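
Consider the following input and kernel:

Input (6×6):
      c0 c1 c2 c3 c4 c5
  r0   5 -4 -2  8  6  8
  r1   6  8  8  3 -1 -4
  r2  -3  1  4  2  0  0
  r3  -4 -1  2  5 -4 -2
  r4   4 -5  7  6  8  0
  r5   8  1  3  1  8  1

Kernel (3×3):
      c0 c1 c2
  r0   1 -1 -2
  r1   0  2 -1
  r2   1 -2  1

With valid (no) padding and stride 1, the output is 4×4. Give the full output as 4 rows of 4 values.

Output[0,0]: The receptive field on the input at this output position is [5 -4 -2 / 6 8 8 / -3 1 4]. Elementwise product with the kernel and sum: 5·1 + -4·-1 + -2·-2 + 8·2 + 8·-1 + -3·1 + 1·-2 + 4·1.
Output[0,1]: The receptive field on the input at this output position is [-4 -2 8 / 8 8 3 / 1 4 2]. Elementwise product with the kernel and sum: -4·1 + -2·-1 + 8·-2 + 8·2 + 3·-1 + 1·1 + 4·-2 + 2·1.

20 -10 -15 -10
-20 0 -1 23
5 -21 19 -14
-15 -9 18 15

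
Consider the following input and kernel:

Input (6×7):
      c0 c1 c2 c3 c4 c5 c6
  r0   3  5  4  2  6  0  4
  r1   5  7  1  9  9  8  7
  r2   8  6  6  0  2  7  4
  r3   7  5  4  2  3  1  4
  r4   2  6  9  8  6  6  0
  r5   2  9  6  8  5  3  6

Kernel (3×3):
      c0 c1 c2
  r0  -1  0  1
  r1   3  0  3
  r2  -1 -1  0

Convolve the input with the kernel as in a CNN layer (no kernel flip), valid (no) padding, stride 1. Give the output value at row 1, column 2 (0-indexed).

26

The receptive field on the input at this output position is [1 9 9 / 6 0 2 / 4 2 3]. Elementwise product with the kernel and sum: 1·-1 + 9·1 + 6·3 + 2·3 + 4·-1 + 2·-1.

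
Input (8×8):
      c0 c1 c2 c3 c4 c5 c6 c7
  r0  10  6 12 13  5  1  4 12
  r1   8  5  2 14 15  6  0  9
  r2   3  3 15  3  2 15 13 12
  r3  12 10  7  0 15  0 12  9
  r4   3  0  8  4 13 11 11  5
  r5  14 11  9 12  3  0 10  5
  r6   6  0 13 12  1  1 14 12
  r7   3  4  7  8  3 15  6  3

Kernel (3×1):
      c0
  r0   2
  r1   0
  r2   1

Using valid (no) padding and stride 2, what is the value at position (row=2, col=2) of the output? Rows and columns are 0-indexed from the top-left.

27

The receptive field on the input at this output position is [13 / 3 / 1]. Elementwise product with the kernel and sum: 13·2 + 1·1.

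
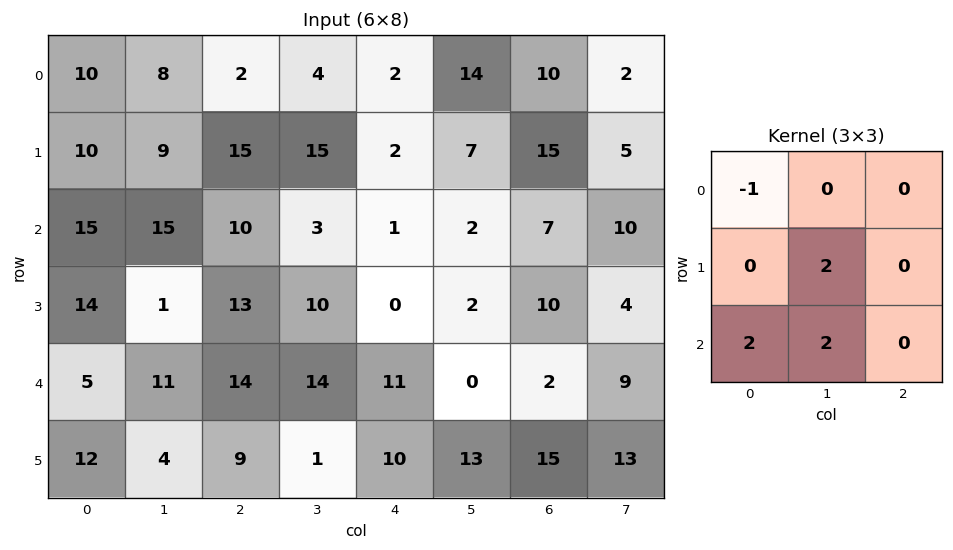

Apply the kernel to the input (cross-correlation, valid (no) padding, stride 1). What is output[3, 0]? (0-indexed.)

The receptive field on the input at this output position is [14 1 13 / 5 11 14 / 12 4 9]. Elementwise product with the kernel and sum: 14·-1 + 11·2 + 12·2 + 4·2.

40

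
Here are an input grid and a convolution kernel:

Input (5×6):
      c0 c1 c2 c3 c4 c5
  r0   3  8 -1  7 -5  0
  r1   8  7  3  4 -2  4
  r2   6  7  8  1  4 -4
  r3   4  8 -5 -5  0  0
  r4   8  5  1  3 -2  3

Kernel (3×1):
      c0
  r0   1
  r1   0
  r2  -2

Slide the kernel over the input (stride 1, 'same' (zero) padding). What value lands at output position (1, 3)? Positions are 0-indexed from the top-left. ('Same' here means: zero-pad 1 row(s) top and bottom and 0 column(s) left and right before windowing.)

5

The receptive field on the zero-padded input at this output position is [7 / 4 / 1]. Elementwise product with the kernel and sum: 7·1 + 1·-2.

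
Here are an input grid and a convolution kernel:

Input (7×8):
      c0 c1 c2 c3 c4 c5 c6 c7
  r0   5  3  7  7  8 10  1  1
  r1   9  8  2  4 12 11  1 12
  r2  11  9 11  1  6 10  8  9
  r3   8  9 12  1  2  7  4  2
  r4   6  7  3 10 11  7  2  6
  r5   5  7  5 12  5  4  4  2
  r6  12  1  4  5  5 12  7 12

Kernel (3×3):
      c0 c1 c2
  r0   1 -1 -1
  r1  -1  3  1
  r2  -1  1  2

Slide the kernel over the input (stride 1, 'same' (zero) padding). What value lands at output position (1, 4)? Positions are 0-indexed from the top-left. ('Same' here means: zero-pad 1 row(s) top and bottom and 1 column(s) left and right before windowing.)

The receptive field on the zero-padded input at this output position is [7 8 10 / 4 12 11 / 1 6 10]. Elementwise product with the kernel and sum: 7·1 + 8·-1 + 10·-1 + 4·-1 + 12·3 + 11·1 + 1·-1 + 6·1 + 10·2.

57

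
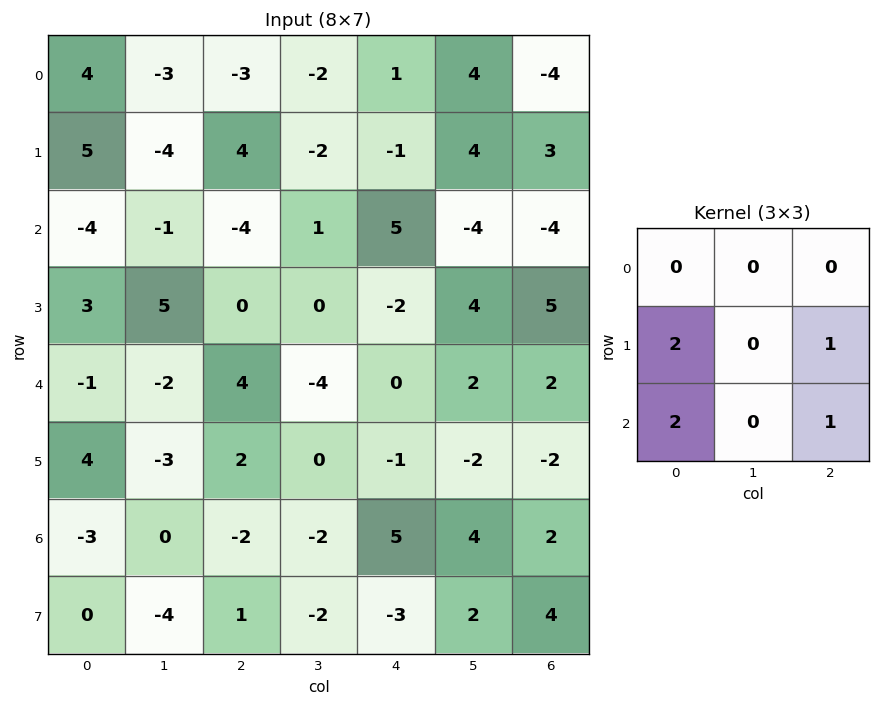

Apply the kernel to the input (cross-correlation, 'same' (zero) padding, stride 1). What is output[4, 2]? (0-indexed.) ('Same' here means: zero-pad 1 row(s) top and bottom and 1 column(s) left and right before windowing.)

-14

The receptive field on the zero-padded input at this output position is [5 0 0 / -2 4 -4 / -3 2 0]. Elementwise product with the kernel and sum: -2·2 + -4·1 + -3·2 + 0·1.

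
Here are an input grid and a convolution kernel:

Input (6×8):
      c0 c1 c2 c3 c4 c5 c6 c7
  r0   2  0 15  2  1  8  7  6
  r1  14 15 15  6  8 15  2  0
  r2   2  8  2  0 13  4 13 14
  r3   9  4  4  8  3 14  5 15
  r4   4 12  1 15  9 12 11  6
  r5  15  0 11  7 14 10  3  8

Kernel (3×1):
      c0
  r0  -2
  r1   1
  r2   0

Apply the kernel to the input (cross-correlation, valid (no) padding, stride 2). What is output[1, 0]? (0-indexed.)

5

The receptive field on the input at this output position is [2 / 9 / 4]. Elementwise product with the kernel and sum: 2·-2 + 9·1.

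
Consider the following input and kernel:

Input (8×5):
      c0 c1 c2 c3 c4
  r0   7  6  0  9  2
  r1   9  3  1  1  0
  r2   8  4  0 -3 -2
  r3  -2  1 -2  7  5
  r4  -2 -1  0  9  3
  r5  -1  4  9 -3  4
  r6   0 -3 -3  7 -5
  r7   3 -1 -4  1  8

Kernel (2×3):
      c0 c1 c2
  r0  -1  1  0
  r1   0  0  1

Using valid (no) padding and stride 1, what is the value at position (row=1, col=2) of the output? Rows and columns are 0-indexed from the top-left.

The receptive field on the input at this output position is [1 1 0 / 0 -3 -2]. Elementwise product with the kernel and sum: 1·-1 + 1·1 + -2·1.

-2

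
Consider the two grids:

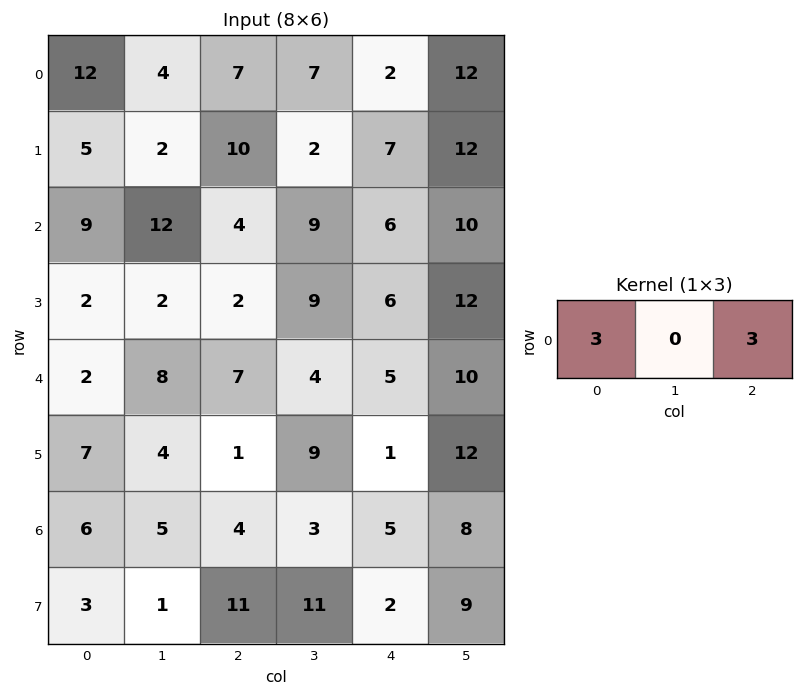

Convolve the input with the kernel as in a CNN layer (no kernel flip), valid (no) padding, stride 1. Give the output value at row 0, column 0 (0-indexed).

The receptive field on the input at this output position is [12 4 7]. Elementwise product with the kernel and sum: 12·3 + 7·3.

57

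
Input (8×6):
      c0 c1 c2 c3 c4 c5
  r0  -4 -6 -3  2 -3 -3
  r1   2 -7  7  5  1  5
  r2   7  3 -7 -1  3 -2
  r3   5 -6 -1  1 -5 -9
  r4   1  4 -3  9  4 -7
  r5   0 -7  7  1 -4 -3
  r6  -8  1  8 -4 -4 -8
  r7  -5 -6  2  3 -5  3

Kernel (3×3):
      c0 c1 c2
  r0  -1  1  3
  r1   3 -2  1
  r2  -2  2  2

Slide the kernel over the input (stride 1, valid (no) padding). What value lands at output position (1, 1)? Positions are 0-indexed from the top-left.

63

The receptive field on the input at this output position is [-7 7 5 / 3 -7 -1 / -6 -1 1]. Elementwise product with the kernel and sum: -7·-1 + 7·1 + 5·3 + 3·3 + -7·-2 + -1·1 + -6·-2 + -1·2 + 1·2.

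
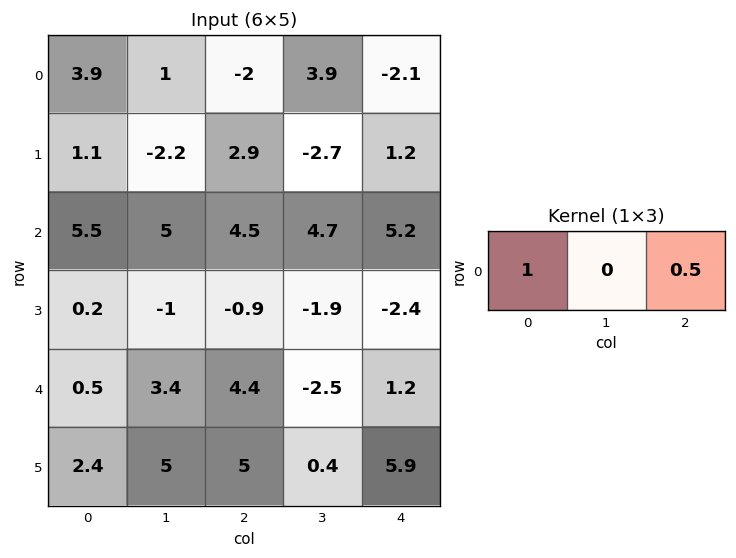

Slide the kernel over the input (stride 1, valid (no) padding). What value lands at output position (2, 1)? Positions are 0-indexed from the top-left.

7.35

The receptive field on the input at this output position is [5 4.5 4.7]. Elementwise product with the kernel and sum: 5·1 + 4.7·0.5.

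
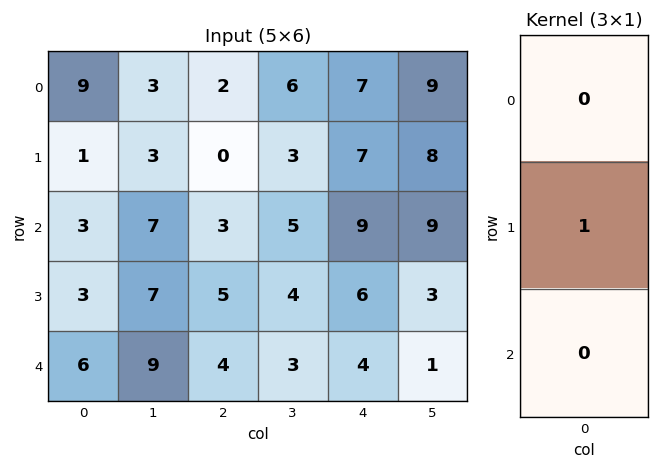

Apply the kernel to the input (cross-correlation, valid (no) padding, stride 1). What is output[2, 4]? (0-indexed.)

6

The receptive field on the input at this output position is [9 / 6 / 4]. Elementwise product with the kernel and sum: 6·1.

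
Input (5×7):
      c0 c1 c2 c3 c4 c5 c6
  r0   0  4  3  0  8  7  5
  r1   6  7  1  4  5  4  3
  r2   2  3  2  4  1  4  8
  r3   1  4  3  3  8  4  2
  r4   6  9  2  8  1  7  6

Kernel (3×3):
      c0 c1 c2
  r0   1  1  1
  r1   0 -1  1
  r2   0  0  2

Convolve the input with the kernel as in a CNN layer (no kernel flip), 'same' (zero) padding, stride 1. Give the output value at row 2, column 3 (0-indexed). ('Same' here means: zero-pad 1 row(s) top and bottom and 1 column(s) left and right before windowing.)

23

The receptive field on the zero-padded input at this output position is [1 4 5 / 2 4 1 / 3 3 8]. Elementwise product with the kernel and sum: 1·1 + 4·1 + 5·1 + 4·-1 + 1·1 + 8·2.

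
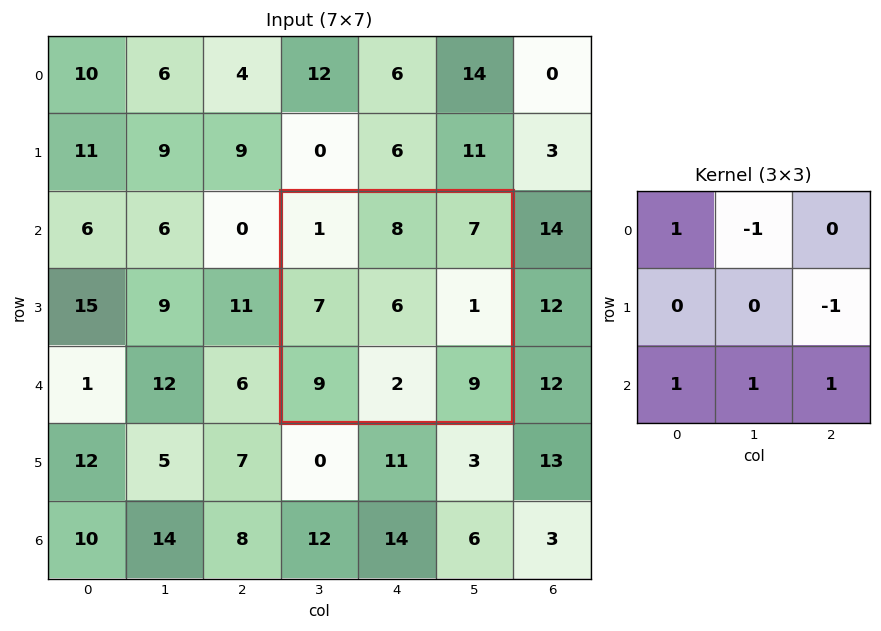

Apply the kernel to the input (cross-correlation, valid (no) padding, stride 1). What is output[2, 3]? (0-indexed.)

12

The receptive field on the input at this output position is [1 8 7 / 7 6 1 / 9 2 9]. Elementwise product with the kernel and sum: 1·1 + 8·-1 + 1·-1 + 9·1 + 2·1 + 9·1.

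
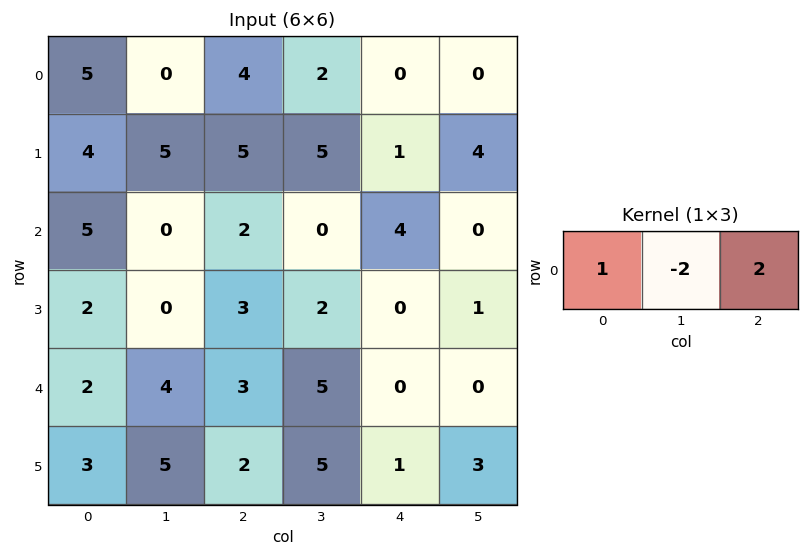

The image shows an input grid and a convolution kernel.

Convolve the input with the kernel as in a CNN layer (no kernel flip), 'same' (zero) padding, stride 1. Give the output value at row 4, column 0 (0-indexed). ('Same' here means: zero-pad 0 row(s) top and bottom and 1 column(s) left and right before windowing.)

The receptive field on the zero-padded input at this output position is [0 2 4]. Elementwise product with the kernel and sum: 0·1 + 2·-2 + 4·2.

4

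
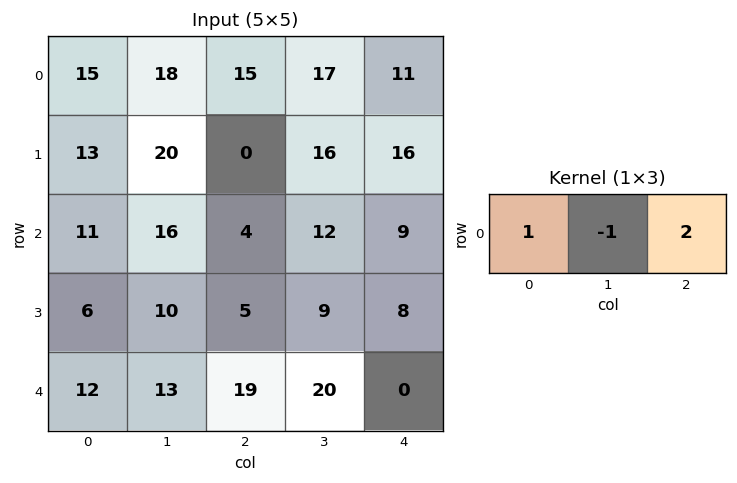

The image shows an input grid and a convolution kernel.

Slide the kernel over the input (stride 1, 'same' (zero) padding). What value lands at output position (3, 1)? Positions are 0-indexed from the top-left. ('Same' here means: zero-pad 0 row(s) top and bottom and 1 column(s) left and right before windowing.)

6

The receptive field on the zero-padded input at this output position is [6 10 5]. Elementwise product with the kernel and sum: 6·1 + 10·-1 + 5·2.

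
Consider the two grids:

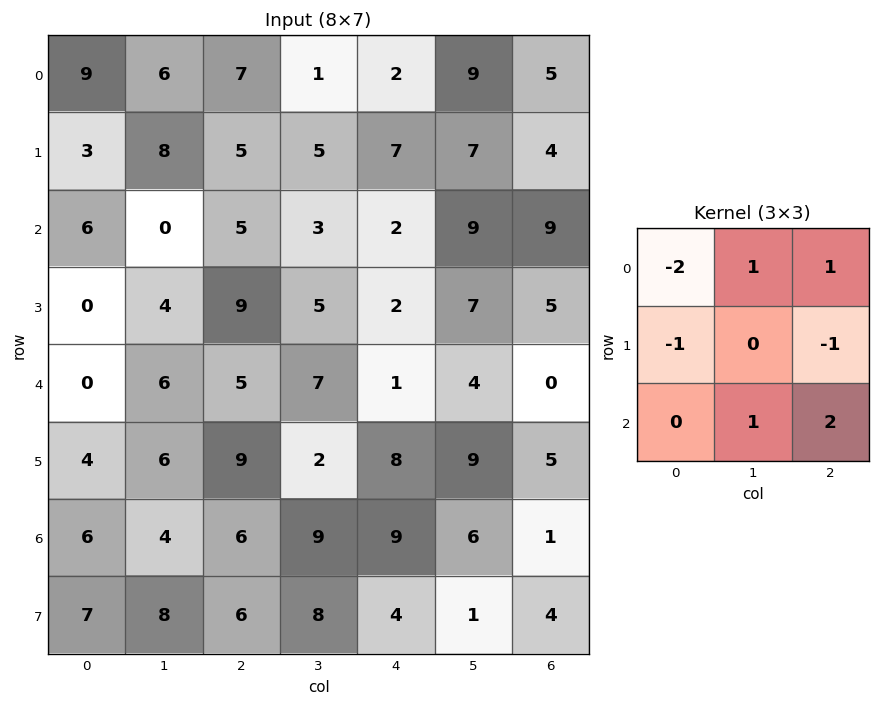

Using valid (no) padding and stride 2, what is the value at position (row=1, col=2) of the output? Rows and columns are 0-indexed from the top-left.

The receptive field on the input at this output position is [2 9 9 / 2 7 5 / 1 4 0]. Elementwise product with the kernel and sum: 2·-2 + 9·1 + 9·1 + 2·-1 + 5·-1 + 4·1 + 0·2.

11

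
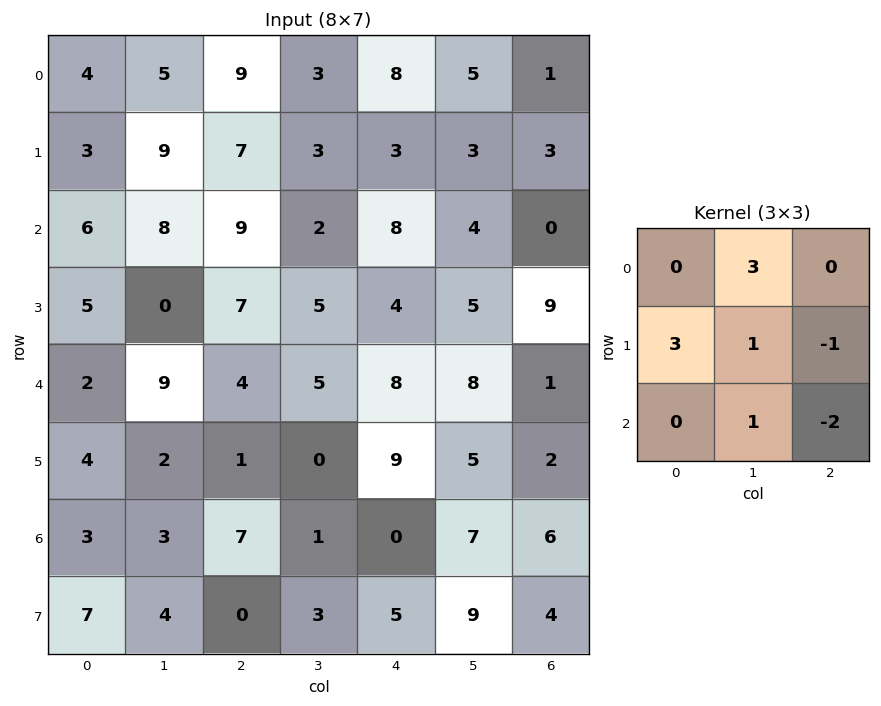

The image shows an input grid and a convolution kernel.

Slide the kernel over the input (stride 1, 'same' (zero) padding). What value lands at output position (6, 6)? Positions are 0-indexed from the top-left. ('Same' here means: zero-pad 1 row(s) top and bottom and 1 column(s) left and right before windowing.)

37

The receptive field on the zero-padded input at this output position is [5 2 0 / 7 6 0 / 9 4 0]. Elementwise product with the kernel and sum: 2·3 + 7·3 + 6·1 + 0·-1 + 4·1 + 0·-2.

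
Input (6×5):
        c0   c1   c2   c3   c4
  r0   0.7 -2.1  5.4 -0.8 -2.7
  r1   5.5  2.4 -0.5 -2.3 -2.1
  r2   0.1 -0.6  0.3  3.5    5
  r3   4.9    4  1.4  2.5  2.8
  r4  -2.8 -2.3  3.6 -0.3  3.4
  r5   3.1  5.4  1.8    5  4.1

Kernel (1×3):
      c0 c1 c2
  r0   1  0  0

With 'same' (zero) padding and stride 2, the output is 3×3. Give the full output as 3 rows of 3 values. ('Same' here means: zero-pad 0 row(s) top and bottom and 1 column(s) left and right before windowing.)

0 -2.1 -0.8
0 -0.6 3.5
0 -2.3 -0.3

Output[0,0]: The receptive field on the zero-padded input at this output position is [0 0.7 -2.1]. Elementwise product with the kernel and sum: 0·1.
Output[0,1]: The receptive field on the zero-padded input at this output position is [-2.1 5.4 -0.8]. Elementwise product with the kernel and sum: -2.1·1.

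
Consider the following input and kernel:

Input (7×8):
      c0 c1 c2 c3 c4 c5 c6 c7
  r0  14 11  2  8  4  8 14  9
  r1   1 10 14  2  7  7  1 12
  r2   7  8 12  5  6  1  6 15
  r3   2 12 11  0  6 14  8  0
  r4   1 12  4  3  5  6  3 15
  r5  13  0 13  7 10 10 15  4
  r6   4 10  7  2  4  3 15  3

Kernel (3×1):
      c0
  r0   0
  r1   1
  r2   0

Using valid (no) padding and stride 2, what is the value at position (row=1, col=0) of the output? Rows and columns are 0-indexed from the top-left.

The receptive field on the input at this output position is [7 / 2 / 1]. Elementwise product with the kernel and sum: 2·1.

2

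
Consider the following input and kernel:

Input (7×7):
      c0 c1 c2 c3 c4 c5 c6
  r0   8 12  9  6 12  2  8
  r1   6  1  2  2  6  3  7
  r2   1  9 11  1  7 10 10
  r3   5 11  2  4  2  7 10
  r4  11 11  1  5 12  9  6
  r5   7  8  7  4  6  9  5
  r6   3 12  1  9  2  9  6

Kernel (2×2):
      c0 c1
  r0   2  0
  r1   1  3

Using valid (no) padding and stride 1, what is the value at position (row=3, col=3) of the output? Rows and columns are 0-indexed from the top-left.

The receptive field on the input at this output position is [4 2 / 5 12]. Elementwise product with the kernel and sum: 4·2 + 5·1 + 12·3.

49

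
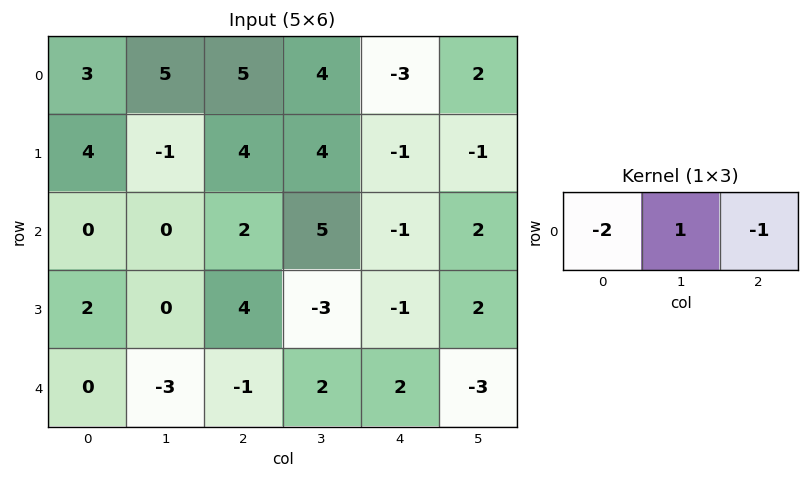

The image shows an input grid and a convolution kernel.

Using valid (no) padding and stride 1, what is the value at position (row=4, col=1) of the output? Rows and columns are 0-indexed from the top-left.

3

The receptive field on the input at this output position is [-3 -1 2]. Elementwise product with the kernel and sum: -3·-2 + -1·1 + 2·-1.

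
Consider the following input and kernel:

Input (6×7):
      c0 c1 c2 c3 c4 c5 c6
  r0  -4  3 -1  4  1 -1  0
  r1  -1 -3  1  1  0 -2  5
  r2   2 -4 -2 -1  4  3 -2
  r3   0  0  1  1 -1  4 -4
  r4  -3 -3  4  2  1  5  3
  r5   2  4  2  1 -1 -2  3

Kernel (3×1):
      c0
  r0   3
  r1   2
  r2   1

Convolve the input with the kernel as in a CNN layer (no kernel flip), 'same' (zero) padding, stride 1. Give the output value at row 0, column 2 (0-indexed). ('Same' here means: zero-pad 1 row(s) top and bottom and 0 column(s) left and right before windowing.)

The receptive field on the zero-padded input at this output position is [0 / -1 / 1]. Elementwise product with the kernel and sum: 0·3 + -1·2 + 1·1.

-1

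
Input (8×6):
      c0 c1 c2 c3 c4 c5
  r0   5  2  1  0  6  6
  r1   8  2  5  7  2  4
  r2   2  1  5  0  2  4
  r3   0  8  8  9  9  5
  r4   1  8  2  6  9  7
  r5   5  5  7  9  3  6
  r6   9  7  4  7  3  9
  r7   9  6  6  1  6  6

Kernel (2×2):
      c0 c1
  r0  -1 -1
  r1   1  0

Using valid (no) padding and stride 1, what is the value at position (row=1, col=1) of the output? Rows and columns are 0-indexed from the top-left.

-6

The receptive field on the input at this output position is [2 5 / 1 5]. Elementwise product with the kernel and sum: 2·-1 + 5·-1 + 1·1.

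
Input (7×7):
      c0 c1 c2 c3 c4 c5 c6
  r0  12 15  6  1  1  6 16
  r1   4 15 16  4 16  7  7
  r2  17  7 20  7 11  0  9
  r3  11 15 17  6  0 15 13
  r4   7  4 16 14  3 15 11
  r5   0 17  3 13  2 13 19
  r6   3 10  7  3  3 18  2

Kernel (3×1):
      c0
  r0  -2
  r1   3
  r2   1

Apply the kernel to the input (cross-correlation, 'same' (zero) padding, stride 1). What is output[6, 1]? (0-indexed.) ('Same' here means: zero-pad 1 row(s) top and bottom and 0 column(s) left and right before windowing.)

-4

The receptive field on the zero-padded input at this output position is [17 / 10 / 0]. Elementwise product with the kernel and sum: 17·-2 + 10·3 + 0·1.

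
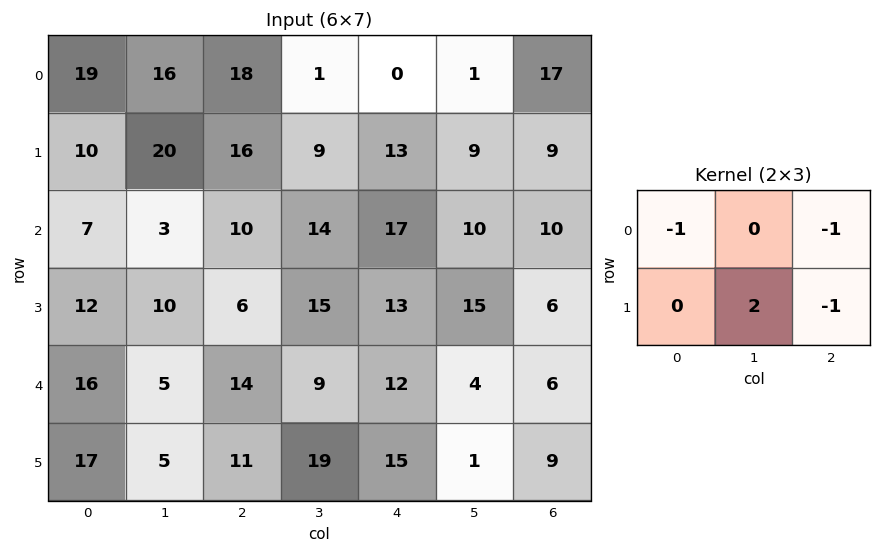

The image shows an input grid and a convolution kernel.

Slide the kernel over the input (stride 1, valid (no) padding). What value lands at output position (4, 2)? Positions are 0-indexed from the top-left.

The receptive field on the input at this output position is [14 9 12 / 11 19 15]. Elementwise product with the kernel and sum: 14·-1 + 12·-1 + 19·2 + 15·-1.

-3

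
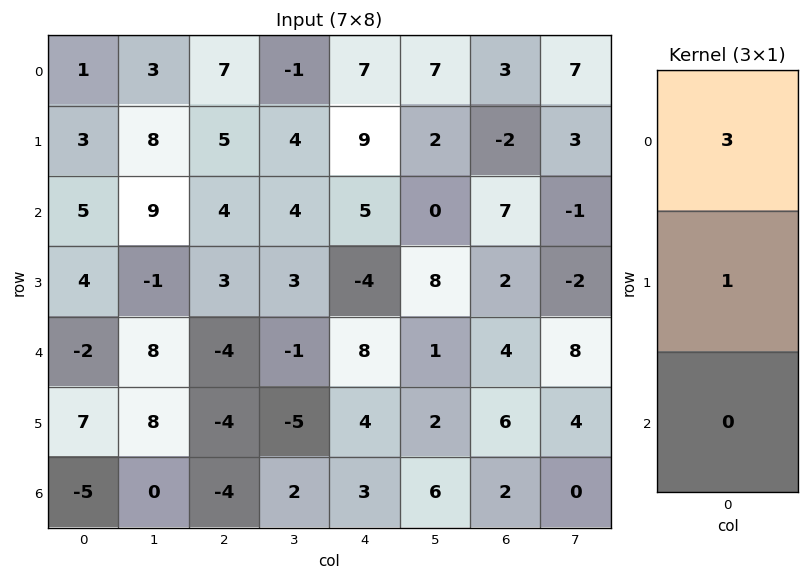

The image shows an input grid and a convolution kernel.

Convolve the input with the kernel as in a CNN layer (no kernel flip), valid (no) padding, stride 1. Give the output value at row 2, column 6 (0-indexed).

23

The receptive field on the input at this output position is [7 / 2 / 4]. Elementwise product with the kernel and sum: 7·3 + 2·1.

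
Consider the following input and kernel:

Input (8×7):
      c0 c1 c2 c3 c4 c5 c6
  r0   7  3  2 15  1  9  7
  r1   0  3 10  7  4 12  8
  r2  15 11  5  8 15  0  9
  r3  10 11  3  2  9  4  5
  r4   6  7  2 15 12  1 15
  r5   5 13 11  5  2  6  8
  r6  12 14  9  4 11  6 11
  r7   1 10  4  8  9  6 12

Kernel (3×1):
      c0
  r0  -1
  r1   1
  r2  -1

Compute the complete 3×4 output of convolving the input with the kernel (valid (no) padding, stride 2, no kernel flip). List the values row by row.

Output[0,0]: The receptive field on the input at this output position is [7 / 0 / 15]. Elementwise product with the kernel and sum: 7·-1 + 0·1 + 15·-1.
Output[0,1]: The receptive field on the input at this output position is [2 / 10 / 5]. Elementwise product with the kernel and sum: 2·-1 + 10·1 + 5·-1.

-22 3 -12 -8
-11 -4 -18 -19
-13 0 -21 -18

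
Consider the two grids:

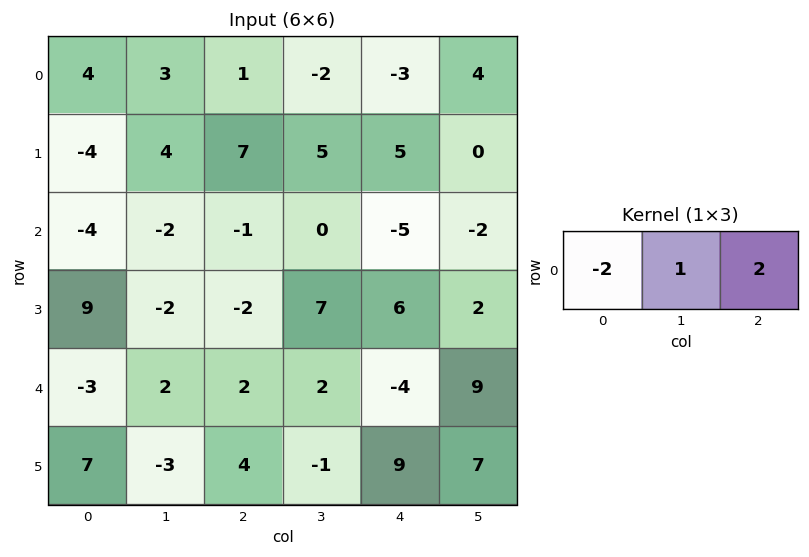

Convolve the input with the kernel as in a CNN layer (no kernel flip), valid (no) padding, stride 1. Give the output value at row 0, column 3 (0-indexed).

The receptive field on the input at this output position is [-2 -3 4]. Elementwise product with the kernel and sum: -2·-2 + -3·1 + 4·2.

9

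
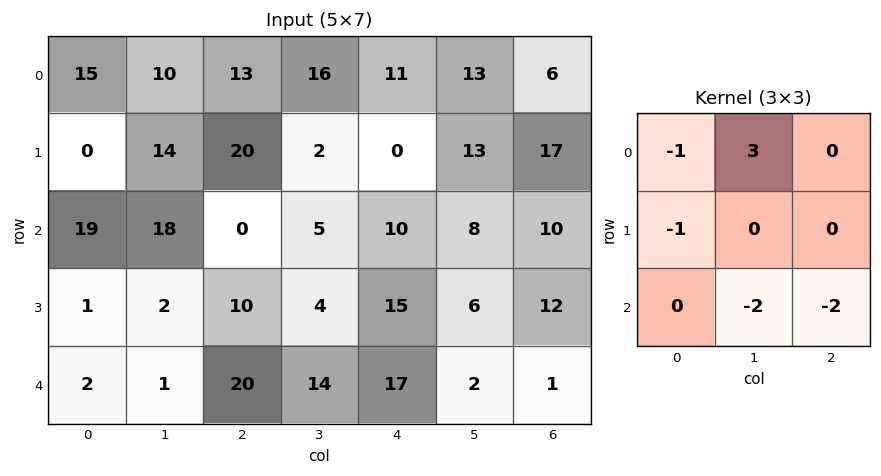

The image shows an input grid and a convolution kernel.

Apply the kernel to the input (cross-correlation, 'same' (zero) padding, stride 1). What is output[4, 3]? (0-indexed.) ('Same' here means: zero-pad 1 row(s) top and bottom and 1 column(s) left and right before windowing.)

The receptive field on the zero-padded input at this output position is [10 4 15 / 20 14 17 / 0 0 0]. Elementwise product with the kernel and sum: 10·-1 + 4·3 + 20·-1 + 0·-2 + 0·-2.

-18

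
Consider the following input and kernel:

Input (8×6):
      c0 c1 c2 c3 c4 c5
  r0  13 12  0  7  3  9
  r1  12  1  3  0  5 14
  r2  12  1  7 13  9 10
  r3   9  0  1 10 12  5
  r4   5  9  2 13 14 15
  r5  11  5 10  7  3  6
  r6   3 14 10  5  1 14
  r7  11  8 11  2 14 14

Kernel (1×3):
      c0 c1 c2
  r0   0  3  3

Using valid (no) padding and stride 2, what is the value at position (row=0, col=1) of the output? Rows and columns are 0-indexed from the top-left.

The receptive field on the input at this output position is [0 7 3]. Elementwise product with the kernel and sum: 7·3 + 3·3.

30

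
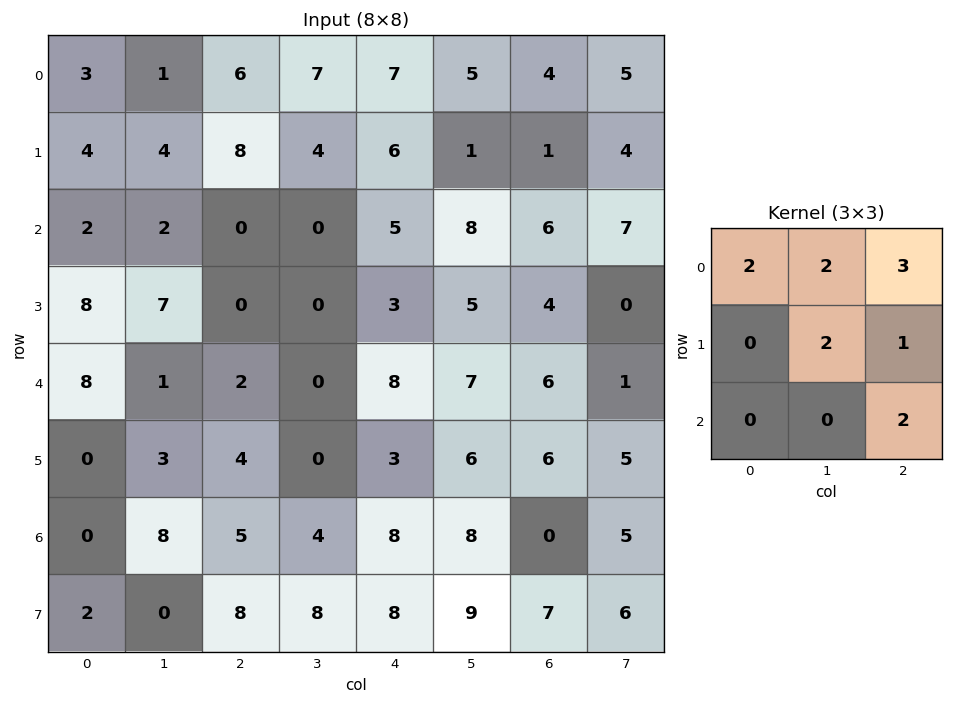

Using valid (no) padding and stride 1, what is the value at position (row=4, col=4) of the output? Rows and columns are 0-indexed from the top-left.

The receptive field on the input at this output position is [8 7 6 / 3 6 6 / 8 8 0]. Elementwise product with the kernel and sum: 8·2 + 7·2 + 6·3 + 6·2 + 6·1 + 0·2.

66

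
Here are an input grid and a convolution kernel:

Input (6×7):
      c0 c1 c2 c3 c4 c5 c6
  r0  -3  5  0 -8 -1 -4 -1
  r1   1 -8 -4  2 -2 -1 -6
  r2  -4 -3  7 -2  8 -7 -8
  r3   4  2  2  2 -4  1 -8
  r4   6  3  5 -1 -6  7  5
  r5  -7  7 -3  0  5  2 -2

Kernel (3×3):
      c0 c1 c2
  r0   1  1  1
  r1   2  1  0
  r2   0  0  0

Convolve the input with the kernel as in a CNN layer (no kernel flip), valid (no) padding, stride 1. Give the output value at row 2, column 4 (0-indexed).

The receptive field on the input at this output position is [8 -7 -8 / -4 1 -8 / -6 7 5]. Elementwise product with the kernel and sum: 8·1 + -7·1 + -8·1 + -4·2 + 1·1.

-14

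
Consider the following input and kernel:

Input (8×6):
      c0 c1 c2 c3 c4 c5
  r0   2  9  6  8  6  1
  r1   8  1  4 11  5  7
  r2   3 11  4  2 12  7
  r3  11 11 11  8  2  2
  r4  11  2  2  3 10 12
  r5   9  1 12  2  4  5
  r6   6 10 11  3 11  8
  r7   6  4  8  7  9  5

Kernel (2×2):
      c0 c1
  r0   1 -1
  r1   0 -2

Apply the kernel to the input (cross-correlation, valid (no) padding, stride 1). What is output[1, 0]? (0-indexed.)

-15

The receptive field on the input at this output position is [8 1 / 3 11]. Elementwise product with the kernel and sum: 8·1 + 1·-1 + 11·-2.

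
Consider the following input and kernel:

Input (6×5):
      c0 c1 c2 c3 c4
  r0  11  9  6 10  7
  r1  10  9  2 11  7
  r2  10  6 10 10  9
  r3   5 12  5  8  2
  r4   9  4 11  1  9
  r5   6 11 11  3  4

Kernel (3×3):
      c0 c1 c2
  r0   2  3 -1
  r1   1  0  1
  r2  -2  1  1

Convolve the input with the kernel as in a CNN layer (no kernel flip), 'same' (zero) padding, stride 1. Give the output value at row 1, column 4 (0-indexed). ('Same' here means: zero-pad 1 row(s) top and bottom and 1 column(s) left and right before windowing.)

41

The receptive field on the zero-padded input at this output position is [10 7 0 / 11 7 0 / 10 9 0]. Elementwise product with the kernel and sum: 10·2 + 7·3 + 0·-1 + 11·1 + 0·1 + 10·-2 + 9·1 + 0·1.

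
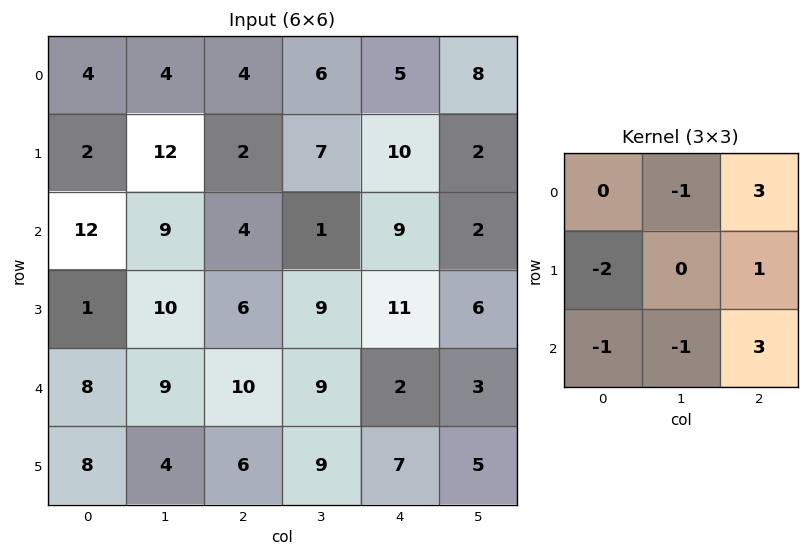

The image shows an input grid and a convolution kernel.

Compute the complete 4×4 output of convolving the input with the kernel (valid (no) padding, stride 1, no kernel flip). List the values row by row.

Output[0,0]: The receptive field on the input at this output position is [4 4 4 / 2 12 2 / 12 9 4]. Elementwise product with the kernel and sum: 4·-1 + 4·3 + 2·-2 + 2·1 + 12·-1 + 9·-1 + 4·3.
Output[0,1]: The receptive field on the input at this output position is [4 4 6 / 12 2 7 / 9 4 1]. Elementwise product with the kernel and sum: 4·-1 + 6·3 + 12·-2 + 7·1 + 9·-1 + 4·-1 + 1·3.

-3 -13 37 3
-19 13 42 -6
20 -4 12 -17
8 29 12 -9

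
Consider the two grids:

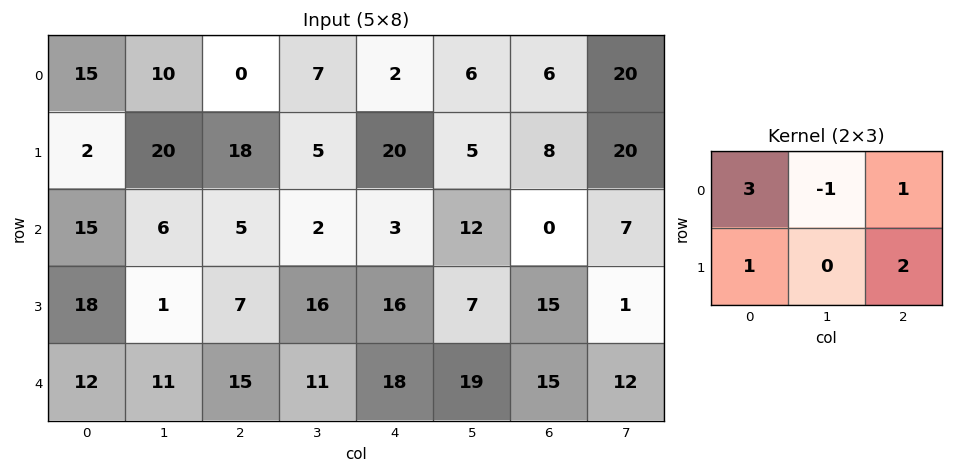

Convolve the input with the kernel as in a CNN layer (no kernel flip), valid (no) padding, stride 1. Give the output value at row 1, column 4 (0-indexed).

The receptive field on the input at this output position is [20 5 8 / 3 12 0]. Elementwise product with the kernel and sum: 20·3 + 5·-1 + 8·1 + 3·1 + 0·2.

66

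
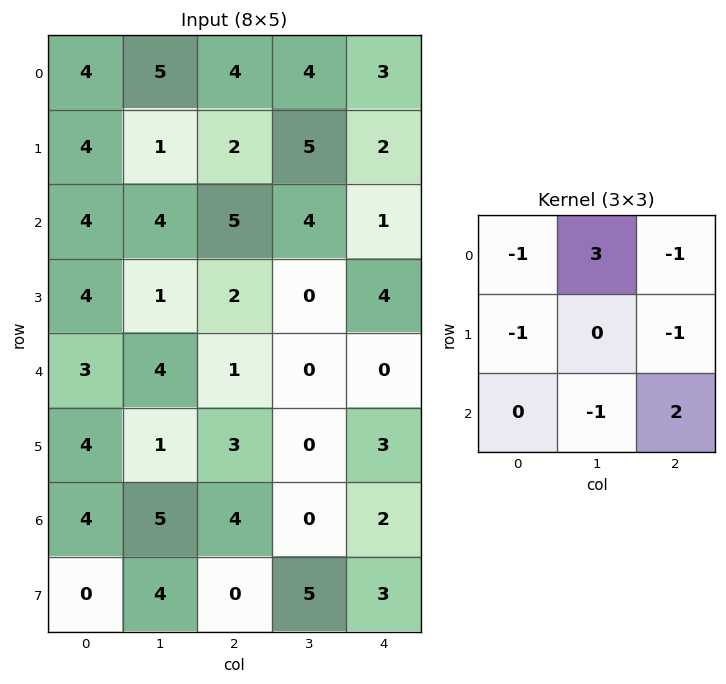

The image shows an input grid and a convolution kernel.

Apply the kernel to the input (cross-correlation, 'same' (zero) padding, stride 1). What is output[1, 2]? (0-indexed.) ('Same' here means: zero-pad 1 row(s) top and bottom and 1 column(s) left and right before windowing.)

The receptive field on the zero-padded input at this output position is [5 4 4 / 1 2 5 / 4 5 4]. Elementwise product with the kernel and sum: 5·-1 + 4·3 + 4·-1 + 1·-1 + 5·-1 + 5·-1 + 4·2.

0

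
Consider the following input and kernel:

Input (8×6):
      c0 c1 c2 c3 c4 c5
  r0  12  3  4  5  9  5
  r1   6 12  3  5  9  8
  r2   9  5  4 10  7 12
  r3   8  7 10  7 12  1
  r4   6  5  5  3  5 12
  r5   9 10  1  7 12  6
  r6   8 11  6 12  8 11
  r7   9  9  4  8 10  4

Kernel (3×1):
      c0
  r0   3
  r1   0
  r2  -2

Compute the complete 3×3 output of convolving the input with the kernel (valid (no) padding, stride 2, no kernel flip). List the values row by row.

18 4 13
15 2 11
2 3 -1

Output[0,0]: The receptive field on the input at this output position is [12 / 6 / 9]. Elementwise product with the kernel and sum: 12·3 + 9·-2.
Output[0,1]: The receptive field on the input at this output position is [4 / 3 / 4]. Elementwise product with the kernel and sum: 4·3 + 4·-2.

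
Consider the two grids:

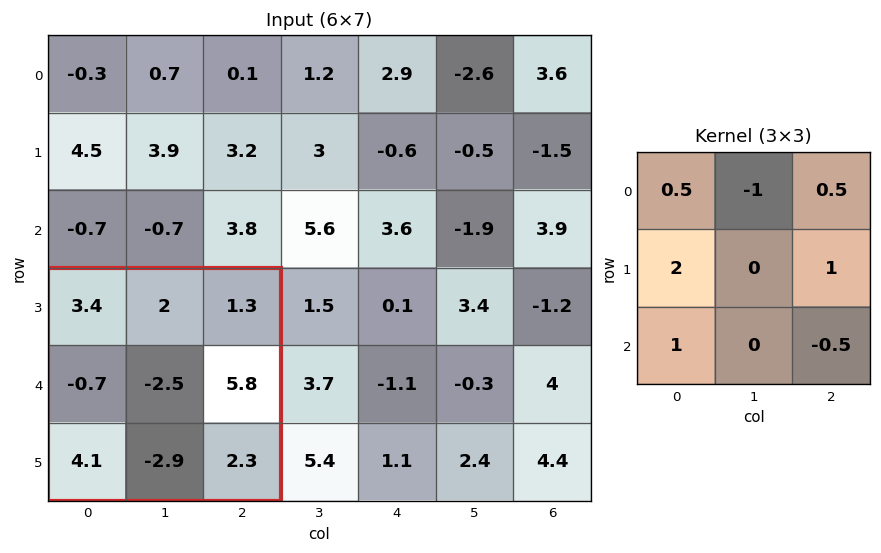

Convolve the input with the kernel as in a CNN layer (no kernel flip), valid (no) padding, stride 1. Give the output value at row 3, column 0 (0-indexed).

The receptive field on the input at this output position is [3.4 2 1.3 / -0.7 -2.5 5.8 / 4.1 -2.9 2.3]. Elementwise product with the kernel and sum: 3.4·0.5 + 2·-1 + 1.3·0.5 + -0.7·2 + 5.8·1 + 4.1·1 + 2.3·-0.5.

7.7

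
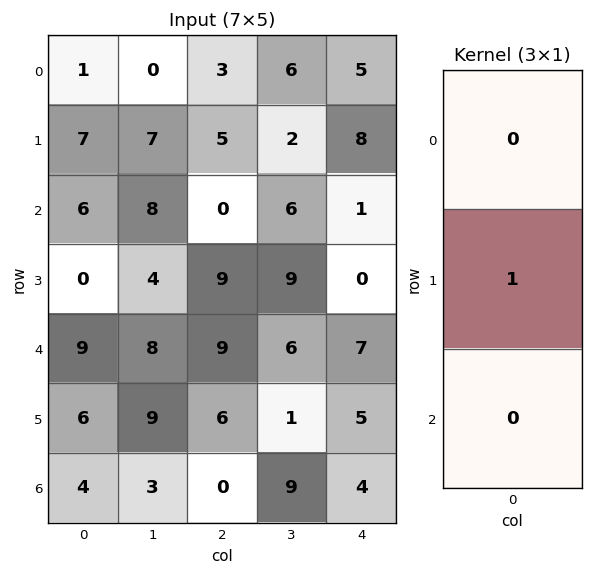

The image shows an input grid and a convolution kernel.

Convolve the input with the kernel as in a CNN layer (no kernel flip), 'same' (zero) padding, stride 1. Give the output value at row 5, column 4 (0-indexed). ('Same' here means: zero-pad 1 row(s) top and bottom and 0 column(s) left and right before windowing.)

5

The receptive field on the zero-padded input at this output position is [7 / 5 / 4]. Elementwise product with the kernel and sum: 5·1.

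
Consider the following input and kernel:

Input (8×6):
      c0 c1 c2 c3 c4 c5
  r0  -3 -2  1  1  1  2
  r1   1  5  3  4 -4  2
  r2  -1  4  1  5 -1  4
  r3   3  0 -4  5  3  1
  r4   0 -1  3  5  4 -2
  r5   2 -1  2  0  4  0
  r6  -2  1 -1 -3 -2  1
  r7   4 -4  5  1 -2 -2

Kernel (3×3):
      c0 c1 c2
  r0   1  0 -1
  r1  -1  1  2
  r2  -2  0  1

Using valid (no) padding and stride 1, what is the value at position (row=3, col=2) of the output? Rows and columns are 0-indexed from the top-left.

3

The receptive field on the input at this output position is [-4 5 3 / 3 5 4 / 2 0 4]. Elementwise product with the kernel and sum: -4·1 + 3·-1 + 3·-1 + 5·1 + 4·2 + 2·-2 + 4·1.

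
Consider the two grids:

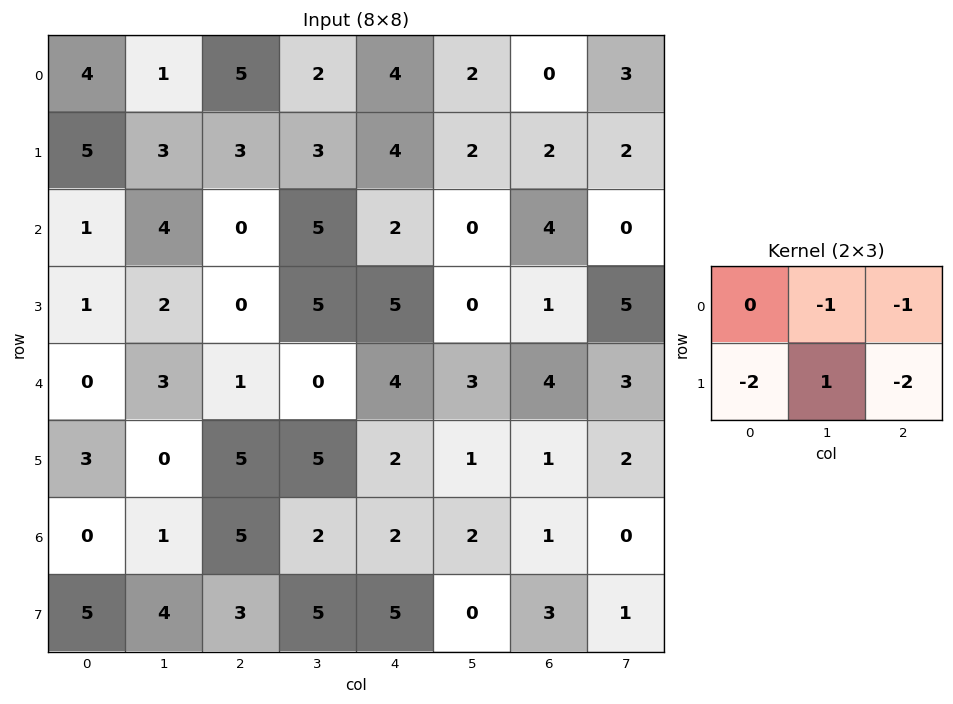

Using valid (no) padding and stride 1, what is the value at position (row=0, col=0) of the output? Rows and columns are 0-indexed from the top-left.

-19

The receptive field on the input at this output position is [4 1 5 / 5 3 3]. Elementwise product with the kernel and sum: 1·-1 + 5·-1 + 5·-2 + 3·1 + 3·-2.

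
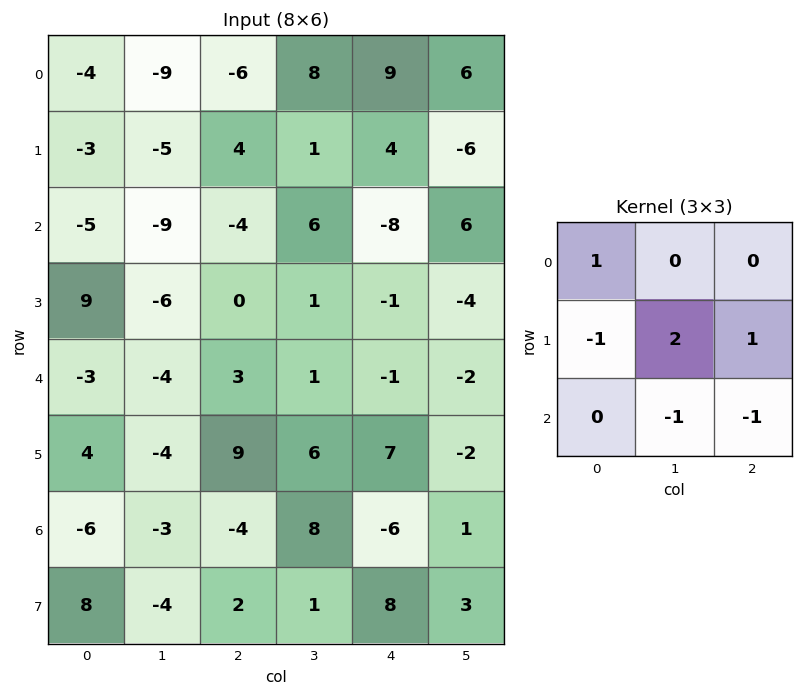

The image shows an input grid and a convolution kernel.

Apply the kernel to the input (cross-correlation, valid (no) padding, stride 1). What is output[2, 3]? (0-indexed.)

2

The receptive field on the input at this output position is [6 -8 6 / 1 -1 -4 / 1 -1 -2]. Elementwise product with the kernel and sum: 6·1 + 1·-1 + -1·2 + -4·1 + -1·-1 + -2·-1.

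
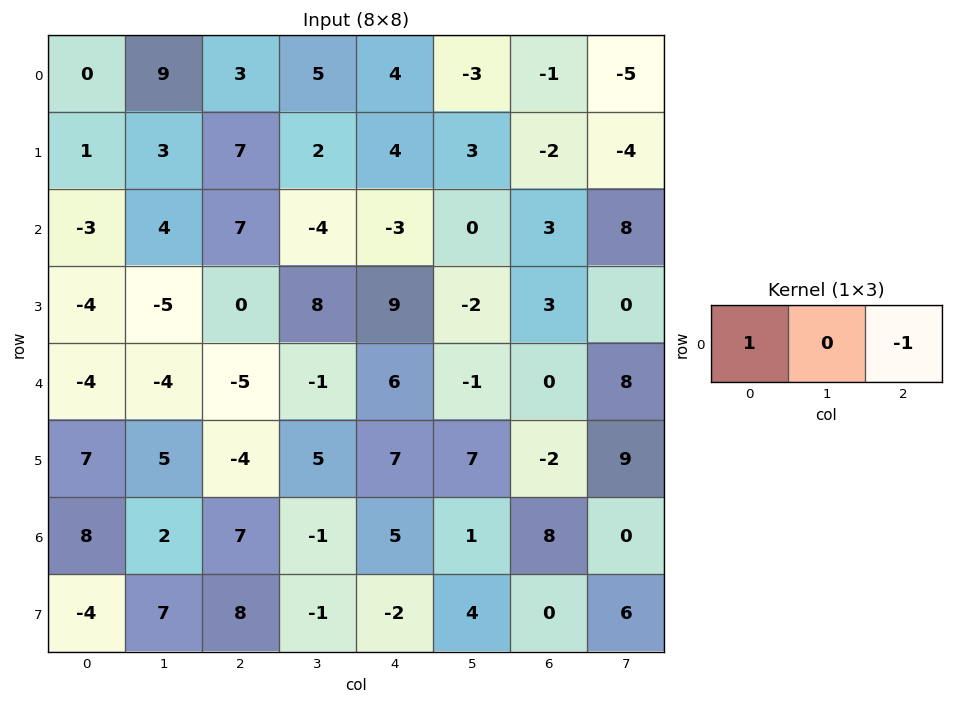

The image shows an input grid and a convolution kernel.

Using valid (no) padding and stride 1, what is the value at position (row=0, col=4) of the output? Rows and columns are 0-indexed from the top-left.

5

The receptive field on the input at this output position is [4 -3 -1]. Elementwise product with the kernel and sum: 4·1 + -1·-1.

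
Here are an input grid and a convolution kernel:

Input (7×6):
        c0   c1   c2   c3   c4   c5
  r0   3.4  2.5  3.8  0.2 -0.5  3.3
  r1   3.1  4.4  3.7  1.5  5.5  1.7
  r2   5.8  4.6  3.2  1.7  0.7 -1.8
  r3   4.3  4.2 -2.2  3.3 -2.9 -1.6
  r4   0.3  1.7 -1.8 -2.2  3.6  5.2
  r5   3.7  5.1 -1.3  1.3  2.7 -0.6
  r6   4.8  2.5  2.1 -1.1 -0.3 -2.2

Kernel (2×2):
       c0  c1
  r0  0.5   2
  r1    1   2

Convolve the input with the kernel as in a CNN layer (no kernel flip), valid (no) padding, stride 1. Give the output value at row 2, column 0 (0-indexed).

24.8

The receptive field on the input at this output position is [5.8 4.6 / 4.3 4.2]. Elementwise product with the kernel and sum: 5.8·0.5 + 4.6·2 + 4.3·1 + 4.2·2.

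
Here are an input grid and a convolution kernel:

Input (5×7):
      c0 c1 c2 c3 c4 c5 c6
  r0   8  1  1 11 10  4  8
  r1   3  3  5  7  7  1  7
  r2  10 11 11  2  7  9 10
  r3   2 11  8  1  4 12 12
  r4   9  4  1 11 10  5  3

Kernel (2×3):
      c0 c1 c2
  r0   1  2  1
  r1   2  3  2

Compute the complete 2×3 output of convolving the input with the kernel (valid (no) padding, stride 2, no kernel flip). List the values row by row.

Output[0,0]: The receptive field on the input at this output position is [8 1 1 / 3 3 5]. Elementwise product with the kernel and sum: 8·1 + 1·2 + 1·1 + 3·2 + 3·3 + 5·2.
Output[0,1]: The receptive field on the input at this output position is [1 11 10 / 5 7 7]. Elementwise product with the kernel and sum: 1·1 + 11·2 + 10·1 + 5·2 + 7·3 + 7·2.

36 78 57
96 49 103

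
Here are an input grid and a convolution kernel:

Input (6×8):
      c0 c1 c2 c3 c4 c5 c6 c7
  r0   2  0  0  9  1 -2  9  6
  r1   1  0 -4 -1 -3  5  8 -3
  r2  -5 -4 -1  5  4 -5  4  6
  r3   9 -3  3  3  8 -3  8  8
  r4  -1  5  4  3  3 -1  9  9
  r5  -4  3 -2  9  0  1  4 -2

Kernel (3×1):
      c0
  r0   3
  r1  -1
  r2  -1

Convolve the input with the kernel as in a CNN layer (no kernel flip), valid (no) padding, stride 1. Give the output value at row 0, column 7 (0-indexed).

15

The receptive field on the input at this output position is [6 / -3 / 6]. Elementwise product with the kernel and sum: 6·3 + -3·-1 + 6·-1.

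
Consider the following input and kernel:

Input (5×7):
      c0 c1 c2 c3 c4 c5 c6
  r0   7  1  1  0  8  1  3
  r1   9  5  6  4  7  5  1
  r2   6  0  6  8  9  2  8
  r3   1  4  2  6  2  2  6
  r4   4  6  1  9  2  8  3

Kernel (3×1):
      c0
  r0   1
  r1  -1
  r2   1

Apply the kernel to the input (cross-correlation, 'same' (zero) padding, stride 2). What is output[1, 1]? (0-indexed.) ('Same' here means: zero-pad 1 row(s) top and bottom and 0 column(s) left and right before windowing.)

2

The receptive field on the zero-padded input at this output position is [6 / 6 / 2]. Elementwise product with the kernel and sum: 6·1 + 6·-1 + 2·1.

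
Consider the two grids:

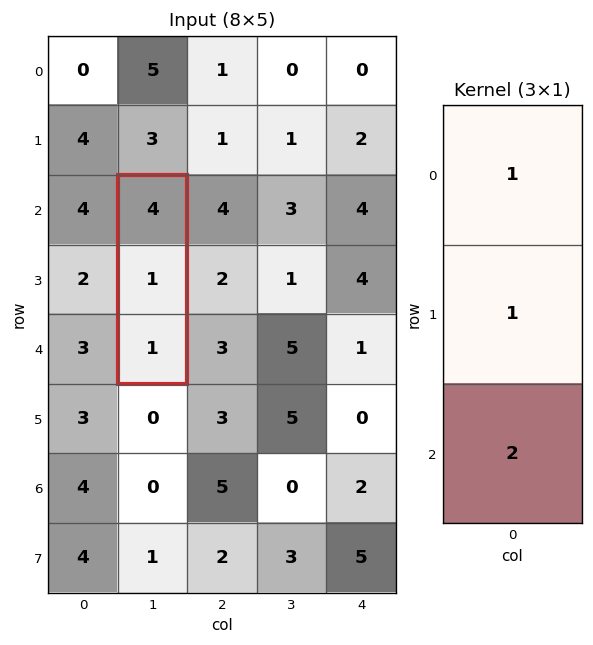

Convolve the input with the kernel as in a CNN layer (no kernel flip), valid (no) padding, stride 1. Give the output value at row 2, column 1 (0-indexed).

The receptive field on the input at this output position is [4 / 1 / 1]. Elementwise product with the kernel and sum: 4·1 + 1·1 + 1·2.

7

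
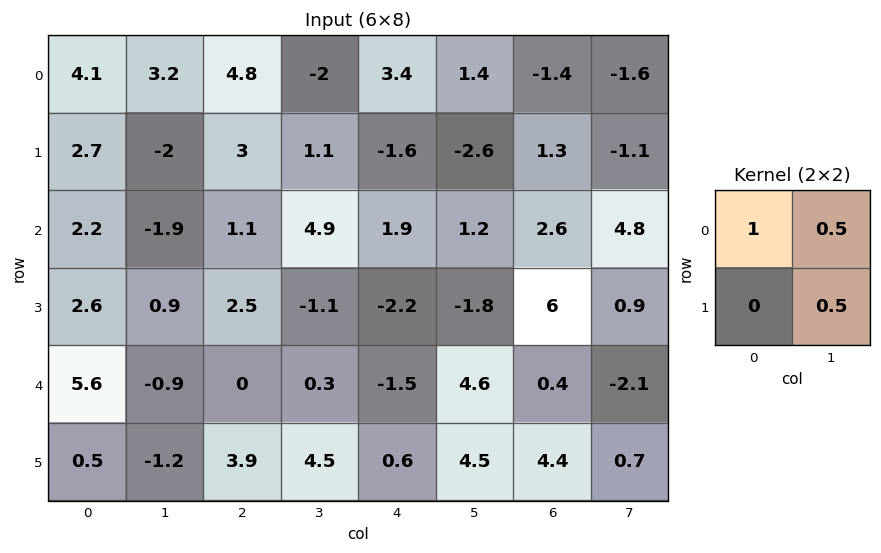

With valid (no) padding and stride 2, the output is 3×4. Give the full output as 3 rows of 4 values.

Output[0,0]: The receptive field on the input at this output position is [4.1 3.2 / 2.7 -2]. Elementwise product with the kernel and sum: 4.1·1 + 3.2·0.5 + -2·0.5.

4.7 4.35 2.8 -2.75
1.7 3 1.6 5.45
4.55 2.4 3.05 -0.3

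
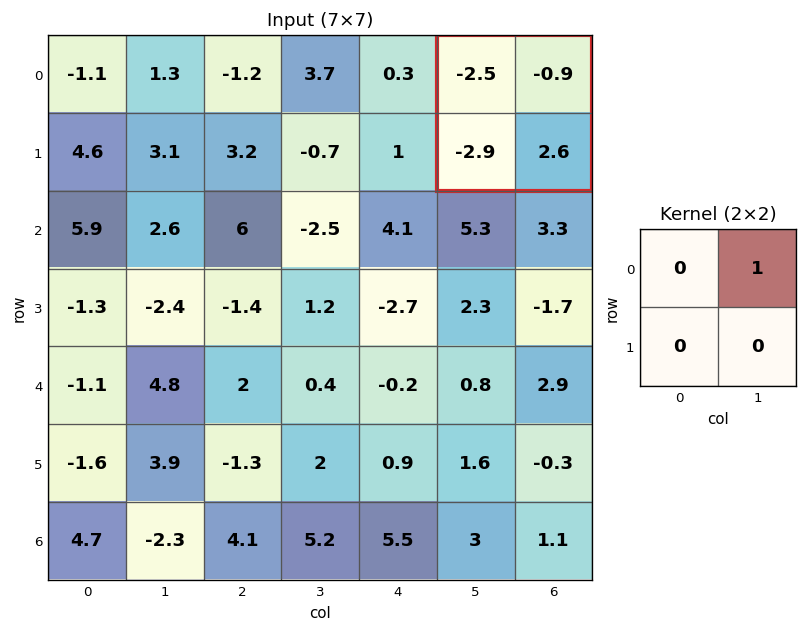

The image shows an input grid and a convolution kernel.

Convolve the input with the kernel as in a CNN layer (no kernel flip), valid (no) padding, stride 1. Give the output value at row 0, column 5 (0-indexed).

-0.9

The receptive field on the input at this output position is [-2.5 -0.9 / -2.9 2.6]. Elementwise product with the kernel and sum: -0.9·1.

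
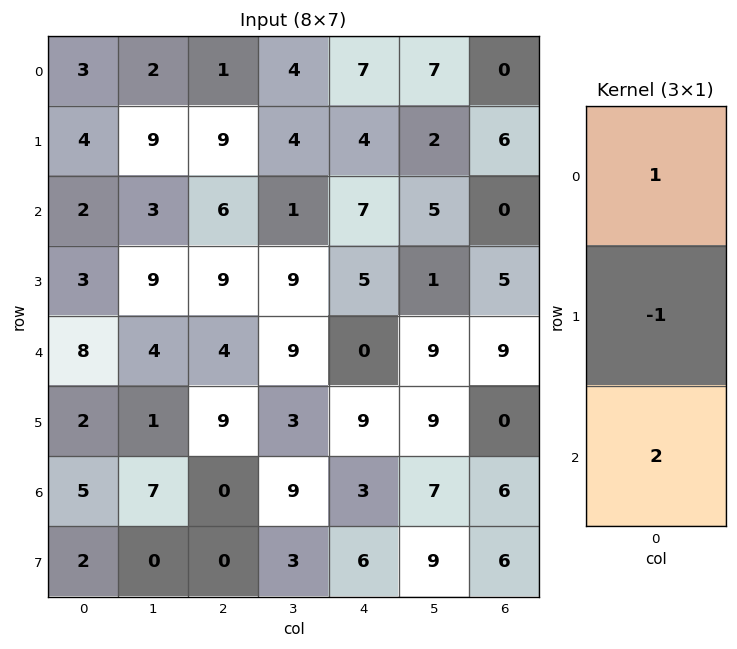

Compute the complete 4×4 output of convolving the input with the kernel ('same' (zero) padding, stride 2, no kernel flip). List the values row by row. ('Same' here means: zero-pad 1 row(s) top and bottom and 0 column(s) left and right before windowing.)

5 17 1 12
8 21 7 16
-1 23 23 -4
1 9 18 6

Output[0,0]: The receptive field on the zero-padded input at this output position is [0 / 3 / 4]. Elementwise product with the kernel and sum: 0·1 + 3·-1 + 4·2.
Output[0,1]: The receptive field on the zero-padded input at this output position is [0 / 1 / 9]. Elementwise product with the kernel and sum: 0·1 + 1·-1 + 9·2.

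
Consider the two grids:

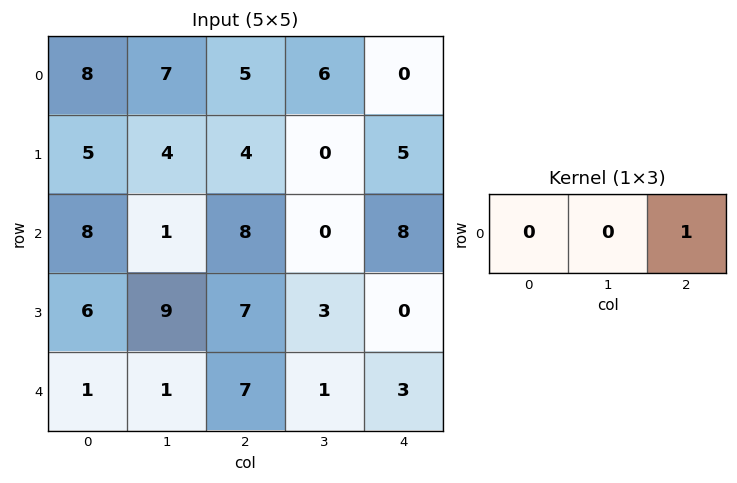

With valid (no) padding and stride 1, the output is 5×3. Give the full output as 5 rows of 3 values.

Output[0,0]: The receptive field on the input at this output position is [8 7 5]. Elementwise product with the kernel and sum: 5·1.
Output[0,1]: The receptive field on the input at this output position is [7 5 6]. Elementwise product with the kernel and sum: 6·1.

5 6 0
4 0 5
8 0 8
7 3 0
7 1 3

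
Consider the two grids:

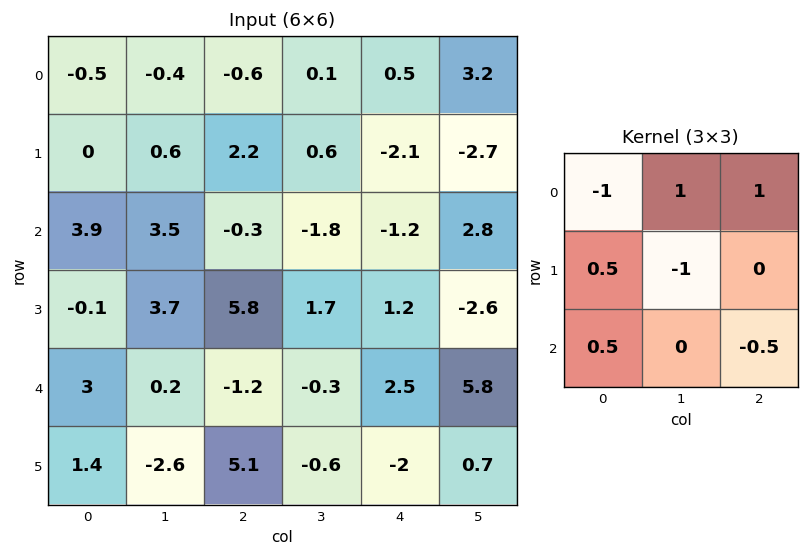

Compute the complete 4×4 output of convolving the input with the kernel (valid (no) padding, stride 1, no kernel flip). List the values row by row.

Output[0,0]: The receptive field on the input at this output position is [-0.5 -0.4 -0.6 / 0 0.6 2.2 / 3.9 3.5 -0.3]. Elementwise product with the kernel and sum: -0.5·-1 + -0.4·1 + -0.6·1 + 0·0.5 + 0.6·-1 + 3.9·0.5 + -0.3·-0.5.
Output[0,1]: The receptive field on the input at this output position is [-0.4 -0.6 0.1 / 0.6 2.2 0.6 / 3.5 -0.3 -1.8]. Elementwise product with the kernel and sum: -0.4·-1 + -0.6·1 + 0.1·1 + 0.6·0.5 + 2.2·-1 + 3.5·0.5 + -1.8·-0.5.

1 0.65 2.15 3.7
-1.7 5.25 0.25 -2.95
-2.35 -9.3 -3.35 0
9.05 4.1 0.35 -6.4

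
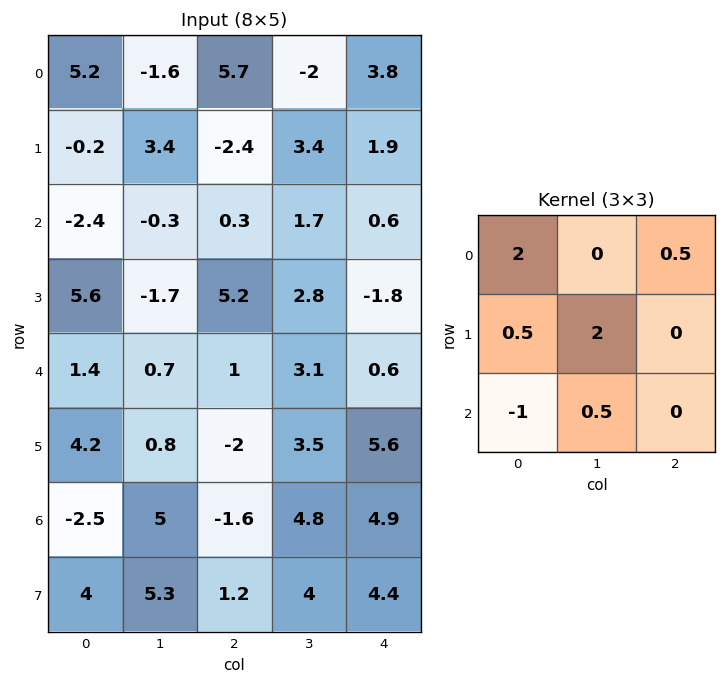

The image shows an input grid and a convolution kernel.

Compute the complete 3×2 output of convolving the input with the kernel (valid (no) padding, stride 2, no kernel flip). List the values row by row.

Output[0,0]: The receptive field on the input at this output position is [5.2 -1.6 5.7 / -0.2 3.4 -2.4 / -2.4 -0.3 0.3]. Elementwise product with the kernel and sum: 5.2·2 + 5.7·0.5 + -0.2·0.5 + 3.4·2 + -2.4·-1 + -0.3·0.5.

22.2 19.45
-6.3 9.65
12 12.3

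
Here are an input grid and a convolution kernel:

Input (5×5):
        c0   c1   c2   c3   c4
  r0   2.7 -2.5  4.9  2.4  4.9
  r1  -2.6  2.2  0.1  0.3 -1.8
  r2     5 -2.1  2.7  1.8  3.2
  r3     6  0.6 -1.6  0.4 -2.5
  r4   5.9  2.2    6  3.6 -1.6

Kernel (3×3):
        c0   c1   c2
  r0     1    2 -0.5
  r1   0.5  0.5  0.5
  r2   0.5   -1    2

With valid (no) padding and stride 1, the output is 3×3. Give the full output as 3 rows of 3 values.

5.1 7.25 12.5
3.75 6.15 -0.75
14.7 4.4 -0.95

Output[0,0]: The receptive field on the input at this output position is [2.7 -2.5 4.9 / -2.6 2.2 0.1 / 5 -2.1 2.7]. Elementwise product with the kernel and sum: 2.7·1 + -2.5·2 + 4.9·-0.5 + -2.6·0.5 + 2.2·0.5 + 0.1·0.5 + 5·0.5 + -2.1·-1 + 2.7·2.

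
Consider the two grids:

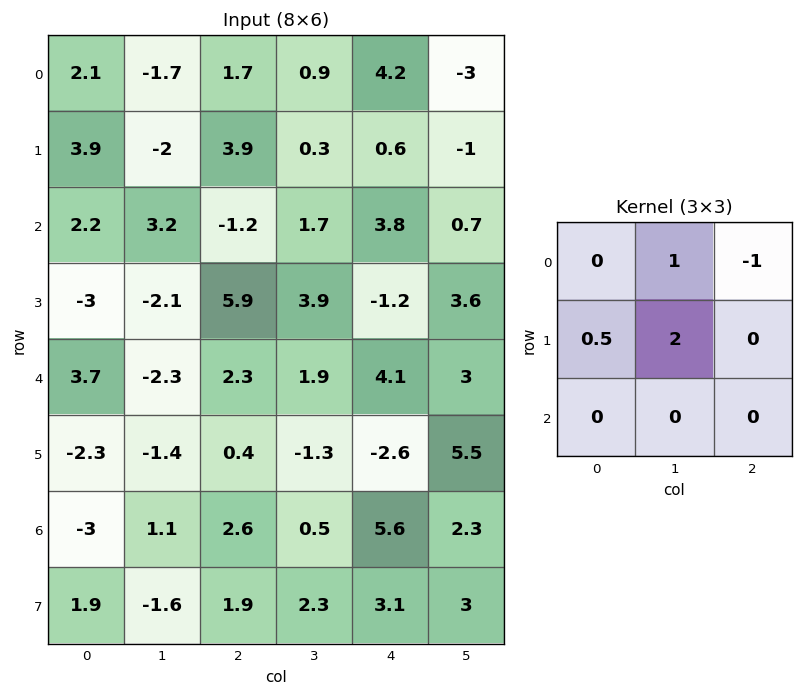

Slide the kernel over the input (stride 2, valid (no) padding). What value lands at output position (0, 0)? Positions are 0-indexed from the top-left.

The receptive field on the input at this output position is [2.1 -1.7 1.7 / 3.9 -2 3.9 / 2.2 3.2 -1.2]. Elementwise product with the kernel and sum: -1.7·1 + 1.7·-1 + 3.9·0.5 + -2·2.

-5.45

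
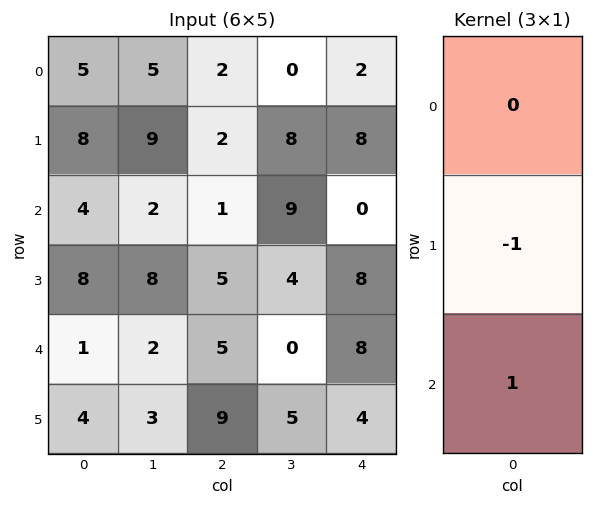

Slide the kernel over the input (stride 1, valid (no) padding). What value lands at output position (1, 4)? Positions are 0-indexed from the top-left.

8

The receptive field on the input at this output position is [8 / 0 / 8]. Elementwise product with the kernel and sum: 0·-1 + 8·1.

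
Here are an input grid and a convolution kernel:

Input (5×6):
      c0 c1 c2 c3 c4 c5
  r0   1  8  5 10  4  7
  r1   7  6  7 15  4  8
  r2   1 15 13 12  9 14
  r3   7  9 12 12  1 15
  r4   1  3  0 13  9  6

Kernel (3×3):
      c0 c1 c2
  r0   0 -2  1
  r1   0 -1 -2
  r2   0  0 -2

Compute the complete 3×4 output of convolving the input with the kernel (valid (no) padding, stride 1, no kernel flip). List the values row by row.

Output[0,0]: The receptive field on the input at this output position is [1 8 5 / 7 6 7 / 1 15 13]. Elementwise product with the kernel and sum: 8·-2 + 5·1 + 6·-1 + 7·-2 + 13·-2.
Output[0,1]: The receptive field on the input at this output position is [8 5 10 / 6 7 15 / 15 13 12]. Elementwise product with the kernel and sum: 5·-2 + 10·1 + 7·-1 + 15·-2 + 12·-2.

-57 -61 -57 -49
-70 -60 -58 -67
-50 -76 -47 -47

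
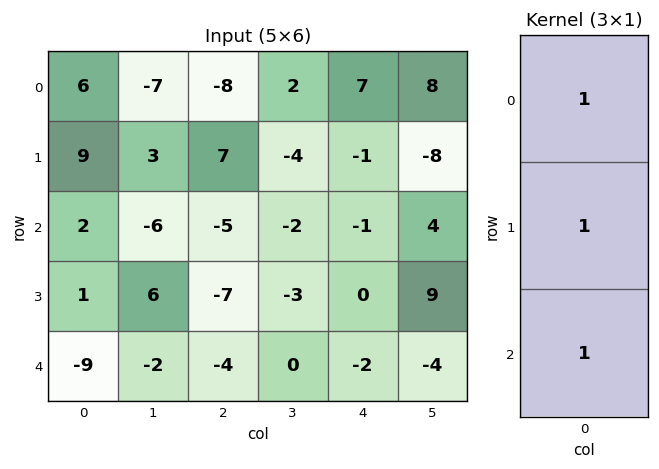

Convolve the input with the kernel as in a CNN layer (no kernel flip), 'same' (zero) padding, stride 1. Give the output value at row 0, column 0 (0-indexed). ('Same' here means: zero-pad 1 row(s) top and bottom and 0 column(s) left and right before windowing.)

The receptive field on the zero-padded input at this output position is [0 / 6 / 9]. Elementwise product with the kernel and sum: 0·1 + 6·1 + 9·1.

15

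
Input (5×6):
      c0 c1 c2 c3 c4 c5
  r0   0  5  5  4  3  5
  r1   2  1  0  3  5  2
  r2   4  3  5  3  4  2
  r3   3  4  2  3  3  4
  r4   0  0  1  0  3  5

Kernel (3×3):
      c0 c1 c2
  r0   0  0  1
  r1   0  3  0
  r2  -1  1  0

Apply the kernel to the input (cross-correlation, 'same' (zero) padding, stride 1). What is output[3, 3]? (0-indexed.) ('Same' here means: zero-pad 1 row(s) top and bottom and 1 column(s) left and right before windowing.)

12

The receptive field on the zero-padded input at this output position is [5 3 4 / 2 3 3 / 1 0 3]. Elementwise product with the kernel and sum: 4·1 + 3·3 + 1·-1 + 0·1.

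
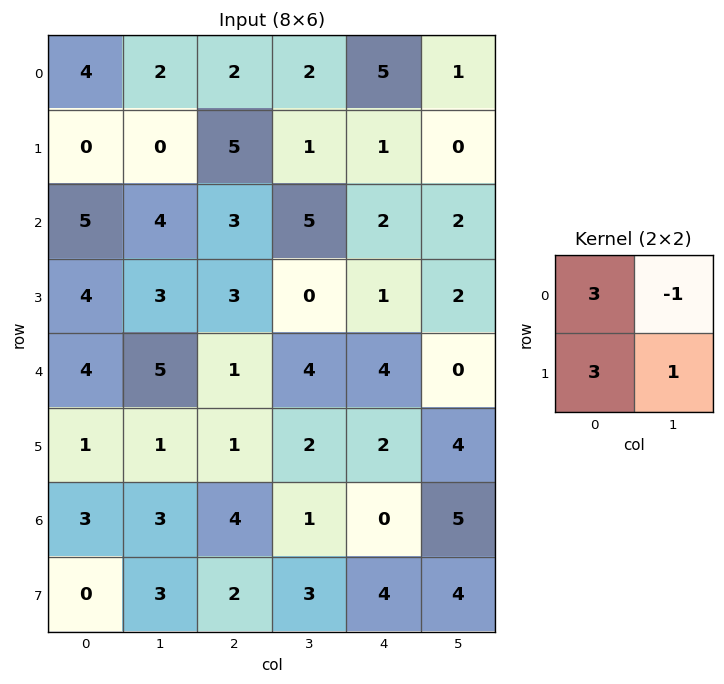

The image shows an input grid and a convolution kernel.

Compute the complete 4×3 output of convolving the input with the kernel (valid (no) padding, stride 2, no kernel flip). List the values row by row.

10 20 17
26 13 9
11 4 22
9 20 11

Output[0,0]: The receptive field on the input at this output position is [4 2 / 0 0]. Elementwise product with the kernel and sum: 4·3 + 2·-1 + 0·3 + 0·1.
Output[0,1]: The receptive field on the input at this output position is [2 2 / 5 1]. Elementwise product with the kernel and sum: 2·3 + 2·-1 + 5·3 + 1·1.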